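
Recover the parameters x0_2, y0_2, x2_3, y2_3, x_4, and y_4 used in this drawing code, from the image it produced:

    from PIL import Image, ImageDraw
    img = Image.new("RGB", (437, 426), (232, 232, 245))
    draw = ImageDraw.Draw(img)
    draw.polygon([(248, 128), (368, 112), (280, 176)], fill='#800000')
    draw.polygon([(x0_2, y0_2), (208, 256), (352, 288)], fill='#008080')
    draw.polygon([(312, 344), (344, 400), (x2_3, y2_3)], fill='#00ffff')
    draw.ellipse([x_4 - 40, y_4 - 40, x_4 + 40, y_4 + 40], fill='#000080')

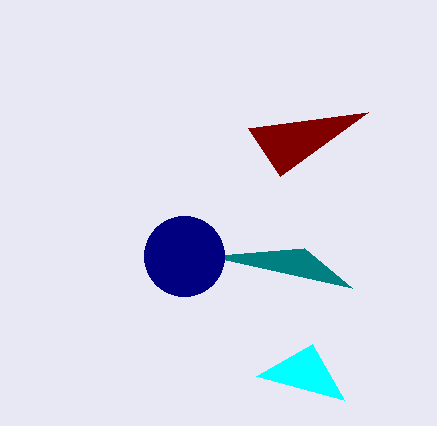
x0_2 = 304
y0_2 = 248
x2_3 = 256
y2_3 = 376
x_4 = 184
y_4 = 256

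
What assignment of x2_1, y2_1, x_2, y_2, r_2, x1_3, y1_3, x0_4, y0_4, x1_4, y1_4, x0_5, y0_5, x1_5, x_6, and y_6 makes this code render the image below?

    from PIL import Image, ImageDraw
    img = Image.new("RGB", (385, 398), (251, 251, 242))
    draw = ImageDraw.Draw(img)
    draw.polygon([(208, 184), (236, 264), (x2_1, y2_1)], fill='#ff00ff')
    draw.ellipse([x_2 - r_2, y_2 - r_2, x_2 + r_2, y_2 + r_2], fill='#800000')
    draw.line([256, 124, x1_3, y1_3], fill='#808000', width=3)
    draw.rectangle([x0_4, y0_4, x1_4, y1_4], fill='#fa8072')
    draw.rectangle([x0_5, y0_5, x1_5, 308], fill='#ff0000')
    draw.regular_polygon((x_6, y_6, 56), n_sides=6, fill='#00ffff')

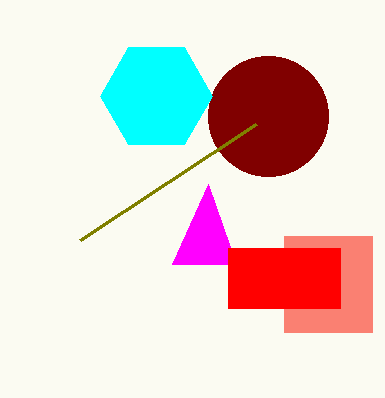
x2_1 = 172
y2_1 = 264
x_2 = 268
y_2 = 116
r_2 = 60
x1_3 = 80
y1_3 = 240
x0_4 = 284
y0_4 = 236
x1_4 = 372
y1_4 = 332
x0_5 = 228
y0_5 = 248
x1_5 = 340
x_6 = 156
y_6 = 96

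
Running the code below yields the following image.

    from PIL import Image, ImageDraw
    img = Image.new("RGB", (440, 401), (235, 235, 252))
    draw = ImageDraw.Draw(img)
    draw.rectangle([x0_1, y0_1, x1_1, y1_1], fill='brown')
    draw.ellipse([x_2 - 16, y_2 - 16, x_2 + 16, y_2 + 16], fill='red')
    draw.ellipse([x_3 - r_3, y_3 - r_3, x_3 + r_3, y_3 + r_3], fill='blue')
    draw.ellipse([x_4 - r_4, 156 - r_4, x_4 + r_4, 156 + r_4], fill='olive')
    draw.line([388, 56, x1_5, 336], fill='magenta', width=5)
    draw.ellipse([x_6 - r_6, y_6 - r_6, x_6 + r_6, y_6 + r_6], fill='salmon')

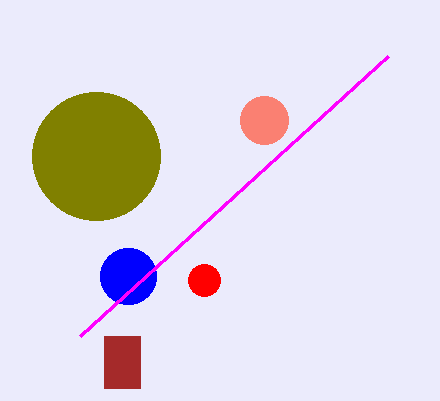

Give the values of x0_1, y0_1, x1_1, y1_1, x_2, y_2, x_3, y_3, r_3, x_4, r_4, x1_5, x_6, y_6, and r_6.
x0_1 = 104
y0_1 = 336
x1_1 = 140
y1_1 = 388
x_2 = 204
y_2 = 280
x_3 = 128
y_3 = 276
r_3 = 28
x_4 = 96
r_4 = 64
x1_5 = 80
x_6 = 264
y_6 = 120
r_6 = 24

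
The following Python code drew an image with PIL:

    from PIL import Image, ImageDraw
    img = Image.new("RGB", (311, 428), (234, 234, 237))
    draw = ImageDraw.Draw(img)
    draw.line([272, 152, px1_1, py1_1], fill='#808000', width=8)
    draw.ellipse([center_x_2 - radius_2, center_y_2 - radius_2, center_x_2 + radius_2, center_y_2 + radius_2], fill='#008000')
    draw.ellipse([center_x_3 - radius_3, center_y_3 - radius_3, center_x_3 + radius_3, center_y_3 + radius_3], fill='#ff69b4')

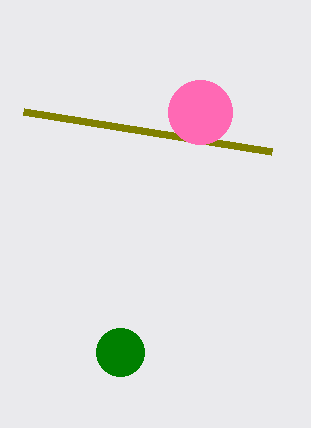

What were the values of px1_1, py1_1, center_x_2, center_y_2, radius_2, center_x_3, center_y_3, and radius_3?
px1_1 = 24
py1_1 = 112
center_x_2 = 120
center_y_2 = 352
radius_2 = 24
center_x_3 = 200
center_y_3 = 112
radius_3 = 32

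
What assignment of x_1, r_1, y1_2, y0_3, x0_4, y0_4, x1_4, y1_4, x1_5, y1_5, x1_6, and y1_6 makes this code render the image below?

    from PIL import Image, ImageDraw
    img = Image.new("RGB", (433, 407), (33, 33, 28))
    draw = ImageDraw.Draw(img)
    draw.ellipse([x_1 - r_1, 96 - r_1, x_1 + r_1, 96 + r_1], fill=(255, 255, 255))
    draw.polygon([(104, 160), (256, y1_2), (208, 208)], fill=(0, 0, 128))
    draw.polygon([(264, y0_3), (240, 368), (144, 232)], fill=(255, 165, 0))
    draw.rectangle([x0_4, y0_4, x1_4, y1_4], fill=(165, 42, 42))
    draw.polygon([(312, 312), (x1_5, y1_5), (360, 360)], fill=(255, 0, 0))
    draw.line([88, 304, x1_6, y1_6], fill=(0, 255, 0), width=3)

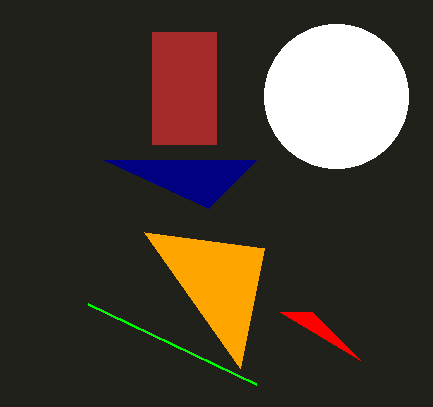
x_1 = 336, r_1 = 72, y1_2 = 160, y0_3 = 248, x0_4 = 152, y0_4 = 32, x1_4 = 216, y1_4 = 144, x1_5 = 280, y1_5 = 312, x1_6 = 256, y1_6 = 384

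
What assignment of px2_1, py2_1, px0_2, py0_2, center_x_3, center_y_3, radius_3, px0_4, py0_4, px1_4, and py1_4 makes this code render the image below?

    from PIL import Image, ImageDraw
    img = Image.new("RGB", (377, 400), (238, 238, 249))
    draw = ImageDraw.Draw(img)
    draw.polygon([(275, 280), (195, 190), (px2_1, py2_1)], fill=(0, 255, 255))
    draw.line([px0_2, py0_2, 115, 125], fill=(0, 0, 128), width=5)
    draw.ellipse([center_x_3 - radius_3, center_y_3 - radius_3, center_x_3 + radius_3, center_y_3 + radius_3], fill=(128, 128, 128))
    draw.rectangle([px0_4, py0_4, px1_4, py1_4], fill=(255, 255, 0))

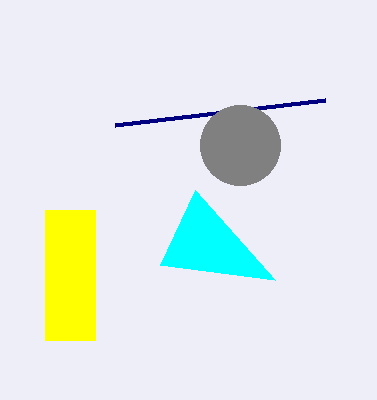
px2_1 = 160; py2_1 = 265; px0_2 = 325; py0_2 = 100; center_x_3 = 240; center_y_3 = 145; radius_3 = 40; px0_4 = 45; py0_4 = 210; px1_4 = 95; py1_4 = 340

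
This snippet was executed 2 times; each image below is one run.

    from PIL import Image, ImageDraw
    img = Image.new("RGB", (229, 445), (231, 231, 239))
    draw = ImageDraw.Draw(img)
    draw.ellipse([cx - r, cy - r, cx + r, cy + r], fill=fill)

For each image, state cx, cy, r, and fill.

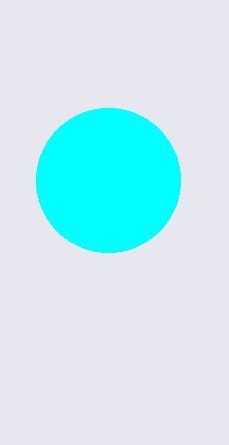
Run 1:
cx = 108; cy = 180; r = 72; fill = 'cyan'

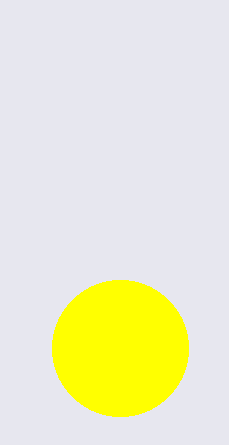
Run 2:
cx = 120, cy = 348, r = 68, fill = 'yellow'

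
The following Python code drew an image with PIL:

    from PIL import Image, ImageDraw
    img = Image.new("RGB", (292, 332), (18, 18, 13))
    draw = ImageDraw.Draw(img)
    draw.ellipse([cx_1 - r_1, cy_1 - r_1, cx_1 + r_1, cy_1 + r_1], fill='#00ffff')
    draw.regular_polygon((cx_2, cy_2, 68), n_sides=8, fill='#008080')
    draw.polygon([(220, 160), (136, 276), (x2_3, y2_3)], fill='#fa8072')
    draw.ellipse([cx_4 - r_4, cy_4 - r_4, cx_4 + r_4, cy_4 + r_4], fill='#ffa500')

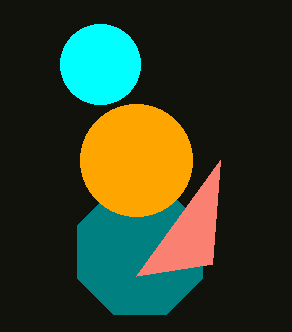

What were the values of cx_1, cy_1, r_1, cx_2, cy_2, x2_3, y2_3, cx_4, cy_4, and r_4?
cx_1 = 100; cy_1 = 64; r_1 = 40; cx_2 = 140; cy_2 = 252; x2_3 = 212; y2_3 = 264; cx_4 = 136; cy_4 = 160; r_4 = 56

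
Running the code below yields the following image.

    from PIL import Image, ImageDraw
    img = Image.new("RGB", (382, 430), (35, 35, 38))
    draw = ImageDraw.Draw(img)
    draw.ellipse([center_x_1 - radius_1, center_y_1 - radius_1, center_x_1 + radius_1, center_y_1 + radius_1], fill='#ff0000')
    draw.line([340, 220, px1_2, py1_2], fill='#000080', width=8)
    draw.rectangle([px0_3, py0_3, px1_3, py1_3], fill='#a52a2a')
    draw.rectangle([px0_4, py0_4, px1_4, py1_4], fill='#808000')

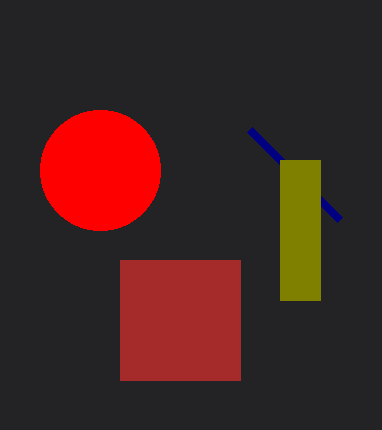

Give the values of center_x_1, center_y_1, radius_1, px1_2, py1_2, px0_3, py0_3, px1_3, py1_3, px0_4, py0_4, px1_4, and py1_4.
center_x_1 = 100; center_y_1 = 170; radius_1 = 60; px1_2 = 250; py1_2 = 130; px0_3 = 120; py0_3 = 260; px1_3 = 240; py1_3 = 380; px0_4 = 280; py0_4 = 160; px1_4 = 320; py1_4 = 300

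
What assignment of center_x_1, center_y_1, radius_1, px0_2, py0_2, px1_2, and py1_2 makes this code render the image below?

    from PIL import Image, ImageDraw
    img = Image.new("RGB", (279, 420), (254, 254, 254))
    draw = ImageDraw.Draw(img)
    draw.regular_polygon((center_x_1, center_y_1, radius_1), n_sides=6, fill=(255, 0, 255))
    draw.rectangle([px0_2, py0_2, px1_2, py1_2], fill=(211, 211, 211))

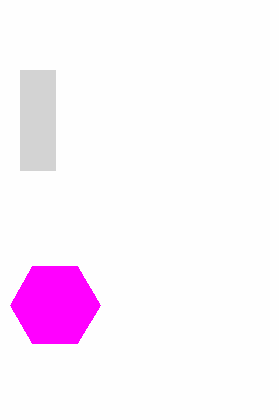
center_x_1 = 55, center_y_1 = 305, radius_1 = 45, px0_2 = 20, py0_2 = 70, px1_2 = 55, py1_2 = 170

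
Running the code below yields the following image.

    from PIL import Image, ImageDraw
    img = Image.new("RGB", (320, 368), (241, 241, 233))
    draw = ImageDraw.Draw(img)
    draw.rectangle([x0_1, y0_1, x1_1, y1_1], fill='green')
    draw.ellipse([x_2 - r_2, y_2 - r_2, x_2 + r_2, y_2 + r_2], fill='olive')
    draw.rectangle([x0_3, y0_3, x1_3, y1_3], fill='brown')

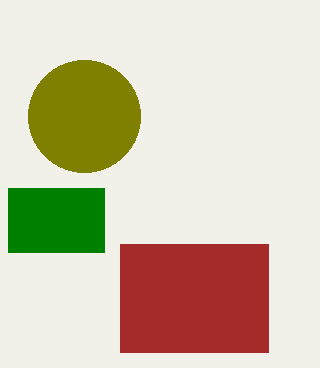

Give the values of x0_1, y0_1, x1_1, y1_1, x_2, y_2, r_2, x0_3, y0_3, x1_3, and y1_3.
x0_1 = 8
y0_1 = 188
x1_1 = 104
y1_1 = 252
x_2 = 84
y_2 = 116
r_2 = 56
x0_3 = 120
y0_3 = 244
x1_3 = 268
y1_3 = 352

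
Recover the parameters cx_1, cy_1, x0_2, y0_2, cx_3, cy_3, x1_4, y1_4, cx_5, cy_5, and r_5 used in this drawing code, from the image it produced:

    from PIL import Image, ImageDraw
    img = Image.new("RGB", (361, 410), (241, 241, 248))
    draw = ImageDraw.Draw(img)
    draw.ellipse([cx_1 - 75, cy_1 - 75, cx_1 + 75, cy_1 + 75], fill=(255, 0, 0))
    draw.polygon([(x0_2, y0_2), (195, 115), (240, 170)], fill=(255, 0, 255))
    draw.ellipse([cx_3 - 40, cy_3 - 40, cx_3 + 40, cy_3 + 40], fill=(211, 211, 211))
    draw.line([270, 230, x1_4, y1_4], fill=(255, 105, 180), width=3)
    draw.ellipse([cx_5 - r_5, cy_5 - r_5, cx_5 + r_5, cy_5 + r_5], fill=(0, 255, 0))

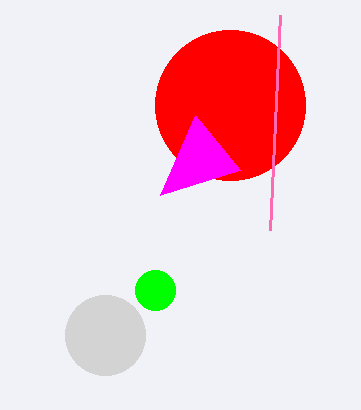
cx_1 = 230, cy_1 = 105, x0_2 = 160, y0_2 = 195, cx_3 = 105, cy_3 = 335, x1_4 = 280, y1_4 = 15, cx_5 = 155, cy_5 = 290, r_5 = 20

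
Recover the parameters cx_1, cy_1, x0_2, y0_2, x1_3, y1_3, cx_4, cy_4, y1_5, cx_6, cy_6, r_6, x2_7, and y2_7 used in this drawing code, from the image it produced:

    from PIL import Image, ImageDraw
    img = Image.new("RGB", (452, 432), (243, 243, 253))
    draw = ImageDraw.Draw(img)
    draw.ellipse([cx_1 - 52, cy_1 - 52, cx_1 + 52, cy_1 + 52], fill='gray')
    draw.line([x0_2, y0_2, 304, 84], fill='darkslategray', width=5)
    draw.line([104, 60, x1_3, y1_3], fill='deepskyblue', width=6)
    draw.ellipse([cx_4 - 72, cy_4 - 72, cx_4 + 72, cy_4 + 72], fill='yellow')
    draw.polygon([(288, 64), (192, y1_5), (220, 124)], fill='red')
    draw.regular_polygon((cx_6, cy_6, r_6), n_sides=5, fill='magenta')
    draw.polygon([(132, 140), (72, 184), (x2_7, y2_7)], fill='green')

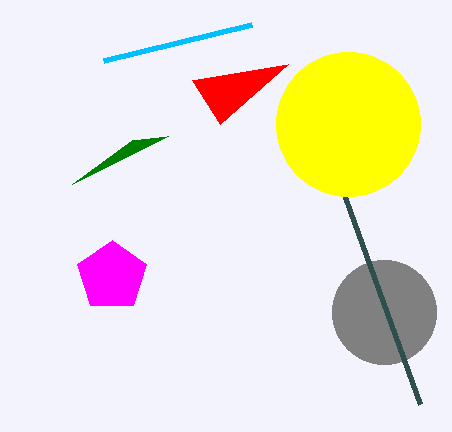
cx_1 = 384, cy_1 = 312, x0_2 = 420, y0_2 = 404, x1_3 = 252, y1_3 = 24, cx_4 = 348, cy_4 = 124, y1_5 = 80, cx_6 = 112, cy_6 = 276, r_6 = 36, x2_7 = 168, y2_7 = 136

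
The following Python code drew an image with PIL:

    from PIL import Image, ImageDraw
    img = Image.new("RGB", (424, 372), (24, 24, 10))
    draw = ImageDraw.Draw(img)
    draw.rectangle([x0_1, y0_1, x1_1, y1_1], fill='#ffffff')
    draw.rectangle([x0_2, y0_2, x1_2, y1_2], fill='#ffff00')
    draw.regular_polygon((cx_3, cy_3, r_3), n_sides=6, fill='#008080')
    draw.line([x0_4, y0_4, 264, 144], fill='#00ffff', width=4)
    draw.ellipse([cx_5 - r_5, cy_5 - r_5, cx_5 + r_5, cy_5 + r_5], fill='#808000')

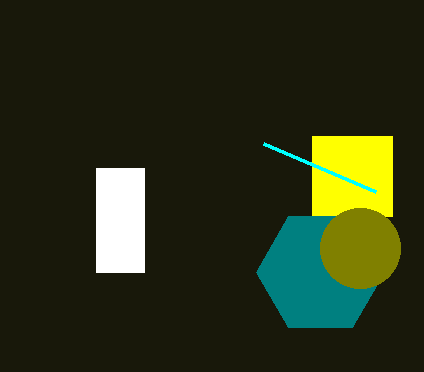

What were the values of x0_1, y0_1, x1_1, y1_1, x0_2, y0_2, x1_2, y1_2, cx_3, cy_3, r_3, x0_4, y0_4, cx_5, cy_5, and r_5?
x0_1 = 96
y0_1 = 168
x1_1 = 144
y1_1 = 272
x0_2 = 312
y0_2 = 136
x1_2 = 392
y1_2 = 216
cx_3 = 320
cy_3 = 272
r_3 = 64
x0_4 = 376
y0_4 = 192
cx_5 = 360
cy_5 = 248
r_5 = 40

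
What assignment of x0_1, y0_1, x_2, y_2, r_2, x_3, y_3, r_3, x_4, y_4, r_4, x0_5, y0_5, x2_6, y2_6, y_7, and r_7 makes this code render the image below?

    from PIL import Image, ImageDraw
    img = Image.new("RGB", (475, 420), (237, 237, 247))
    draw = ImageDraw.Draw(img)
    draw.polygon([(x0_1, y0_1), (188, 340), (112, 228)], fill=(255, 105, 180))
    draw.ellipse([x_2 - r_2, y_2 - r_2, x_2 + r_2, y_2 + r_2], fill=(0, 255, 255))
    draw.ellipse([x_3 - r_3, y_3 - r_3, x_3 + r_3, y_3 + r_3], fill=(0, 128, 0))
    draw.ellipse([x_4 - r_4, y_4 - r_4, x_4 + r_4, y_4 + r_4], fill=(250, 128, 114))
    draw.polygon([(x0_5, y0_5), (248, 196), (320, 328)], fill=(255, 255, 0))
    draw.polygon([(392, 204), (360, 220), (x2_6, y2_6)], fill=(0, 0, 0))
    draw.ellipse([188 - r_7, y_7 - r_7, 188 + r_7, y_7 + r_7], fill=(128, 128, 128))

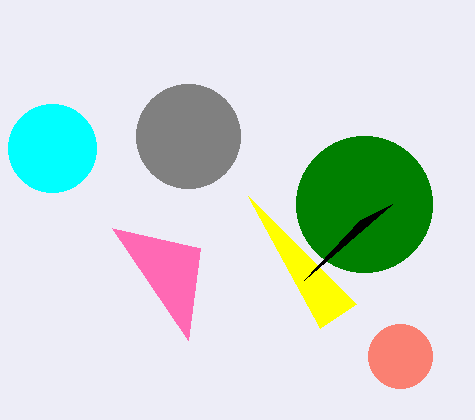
x0_1 = 200
y0_1 = 248
x_2 = 52
y_2 = 148
r_2 = 44
x_3 = 364
y_3 = 204
r_3 = 68
x_4 = 400
y_4 = 356
r_4 = 32
x0_5 = 356
y0_5 = 304
x2_6 = 304
y2_6 = 280
y_7 = 136
r_7 = 52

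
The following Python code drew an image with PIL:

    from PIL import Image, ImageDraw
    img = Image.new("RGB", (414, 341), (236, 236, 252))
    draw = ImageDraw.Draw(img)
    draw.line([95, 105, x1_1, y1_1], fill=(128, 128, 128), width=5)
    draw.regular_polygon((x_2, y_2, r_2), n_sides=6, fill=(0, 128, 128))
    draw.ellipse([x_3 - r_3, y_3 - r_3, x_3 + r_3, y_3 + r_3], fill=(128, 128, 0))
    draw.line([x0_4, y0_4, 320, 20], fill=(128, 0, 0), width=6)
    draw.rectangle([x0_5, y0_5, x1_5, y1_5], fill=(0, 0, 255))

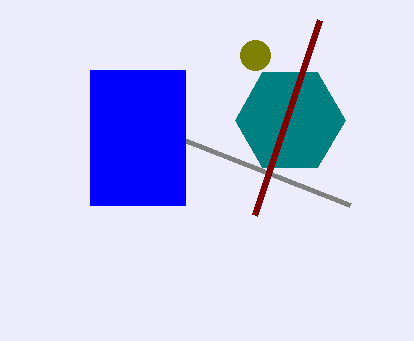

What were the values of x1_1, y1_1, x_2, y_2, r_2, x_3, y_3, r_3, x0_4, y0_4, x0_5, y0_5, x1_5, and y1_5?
x1_1 = 350
y1_1 = 205
x_2 = 290
y_2 = 120
r_2 = 55
x_3 = 255
y_3 = 55
r_3 = 15
x0_4 = 255
y0_4 = 215
x0_5 = 90
y0_5 = 70
x1_5 = 185
y1_5 = 205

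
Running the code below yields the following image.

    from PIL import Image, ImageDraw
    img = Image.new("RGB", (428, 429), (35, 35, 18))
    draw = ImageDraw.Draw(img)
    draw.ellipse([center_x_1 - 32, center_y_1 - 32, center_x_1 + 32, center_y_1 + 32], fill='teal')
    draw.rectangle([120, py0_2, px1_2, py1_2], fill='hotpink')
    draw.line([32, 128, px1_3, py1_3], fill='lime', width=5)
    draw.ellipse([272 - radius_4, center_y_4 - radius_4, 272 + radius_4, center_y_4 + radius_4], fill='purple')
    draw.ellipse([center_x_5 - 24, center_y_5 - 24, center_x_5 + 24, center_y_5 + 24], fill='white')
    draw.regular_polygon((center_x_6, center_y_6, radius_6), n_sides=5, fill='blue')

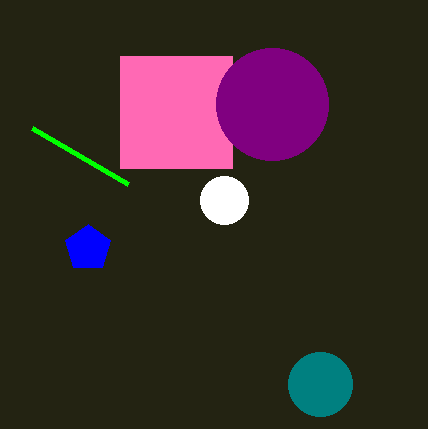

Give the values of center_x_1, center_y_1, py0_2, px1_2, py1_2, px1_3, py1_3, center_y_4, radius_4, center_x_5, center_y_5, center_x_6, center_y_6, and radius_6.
center_x_1 = 320, center_y_1 = 384, py0_2 = 56, px1_2 = 232, py1_2 = 168, px1_3 = 128, py1_3 = 184, center_y_4 = 104, radius_4 = 56, center_x_5 = 224, center_y_5 = 200, center_x_6 = 88, center_y_6 = 248, radius_6 = 24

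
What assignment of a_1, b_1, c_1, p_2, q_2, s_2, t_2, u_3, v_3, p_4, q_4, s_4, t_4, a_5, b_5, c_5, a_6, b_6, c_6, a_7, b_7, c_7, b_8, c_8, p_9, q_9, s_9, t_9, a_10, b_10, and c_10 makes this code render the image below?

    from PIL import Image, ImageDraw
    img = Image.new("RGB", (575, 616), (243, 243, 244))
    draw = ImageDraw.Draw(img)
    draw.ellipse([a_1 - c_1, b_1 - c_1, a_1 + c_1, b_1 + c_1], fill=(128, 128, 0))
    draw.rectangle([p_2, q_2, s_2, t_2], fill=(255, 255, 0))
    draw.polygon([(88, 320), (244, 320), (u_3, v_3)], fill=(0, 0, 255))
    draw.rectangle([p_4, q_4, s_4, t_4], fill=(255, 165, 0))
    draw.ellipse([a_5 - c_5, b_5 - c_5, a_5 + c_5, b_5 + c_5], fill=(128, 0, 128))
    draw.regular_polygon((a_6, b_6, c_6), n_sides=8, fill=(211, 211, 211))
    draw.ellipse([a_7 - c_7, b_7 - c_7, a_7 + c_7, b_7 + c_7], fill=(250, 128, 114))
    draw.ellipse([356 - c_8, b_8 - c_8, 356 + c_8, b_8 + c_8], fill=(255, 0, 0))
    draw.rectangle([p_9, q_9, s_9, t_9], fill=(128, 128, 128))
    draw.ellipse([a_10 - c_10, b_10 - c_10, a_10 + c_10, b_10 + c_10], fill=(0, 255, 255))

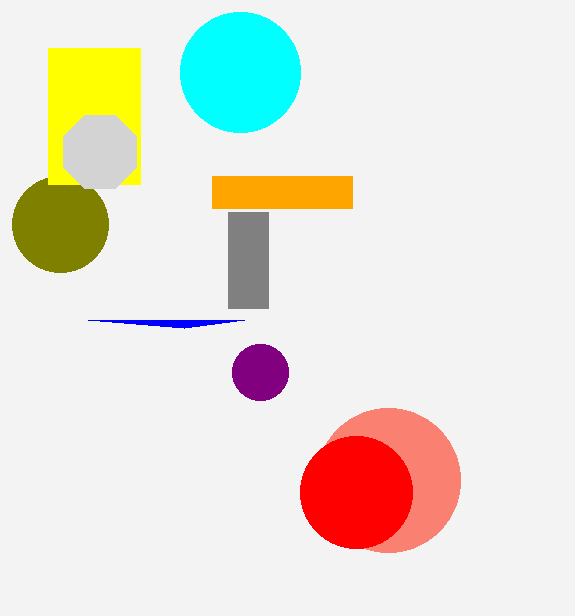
a_1 = 60
b_1 = 224
c_1 = 48
p_2 = 48
q_2 = 48
s_2 = 140
t_2 = 184
u_3 = 184
v_3 = 328
p_4 = 212
q_4 = 176
s_4 = 352
t_4 = 208
a_5 = 260
b_5 = 372
c_5 = 28
a_6 = 100
b_6 = 152
c_6 = 40
a_7 = 388
b_7 = 480
c_7 = 72
b_8 = 492
c_8 = 56
p_9 = 228
q_9 = 212
s_9 = 268
t_9 = 308
a_10 = 240
b_10 = 72
c_10 = 60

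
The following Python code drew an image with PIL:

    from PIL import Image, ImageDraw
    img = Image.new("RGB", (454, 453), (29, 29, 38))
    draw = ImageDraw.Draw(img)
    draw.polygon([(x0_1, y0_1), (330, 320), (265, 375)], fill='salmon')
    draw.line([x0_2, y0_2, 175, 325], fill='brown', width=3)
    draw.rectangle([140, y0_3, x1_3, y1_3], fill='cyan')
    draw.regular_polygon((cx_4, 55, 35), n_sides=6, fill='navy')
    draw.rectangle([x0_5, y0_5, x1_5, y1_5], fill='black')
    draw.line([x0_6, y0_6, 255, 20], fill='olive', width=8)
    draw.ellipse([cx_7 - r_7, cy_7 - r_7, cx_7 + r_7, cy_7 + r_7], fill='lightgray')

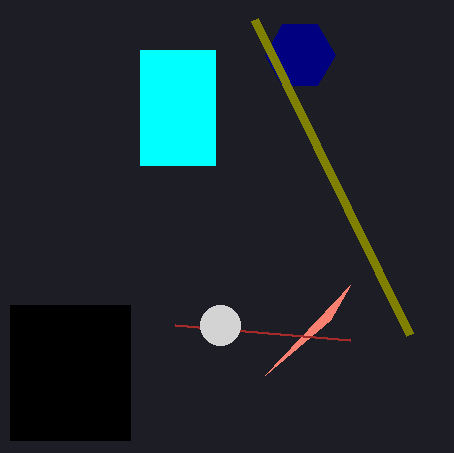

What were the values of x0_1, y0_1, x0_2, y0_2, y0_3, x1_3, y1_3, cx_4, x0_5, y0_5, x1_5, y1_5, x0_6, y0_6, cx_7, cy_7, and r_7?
x0_1 = 350
y0_1 = 285
x0_2 = 350
y0_2 = 340
y0_3 = 50
x1_3 = 215
y1_3 = 165
cx_4 = 300
x0_5 = 10
y0_5 = 305
x1_5 = 130
y1_5 = 440
x0_6 = 410
y0_6 = 335
cx_7 = 220
cy_7 = 325
r_7 = 20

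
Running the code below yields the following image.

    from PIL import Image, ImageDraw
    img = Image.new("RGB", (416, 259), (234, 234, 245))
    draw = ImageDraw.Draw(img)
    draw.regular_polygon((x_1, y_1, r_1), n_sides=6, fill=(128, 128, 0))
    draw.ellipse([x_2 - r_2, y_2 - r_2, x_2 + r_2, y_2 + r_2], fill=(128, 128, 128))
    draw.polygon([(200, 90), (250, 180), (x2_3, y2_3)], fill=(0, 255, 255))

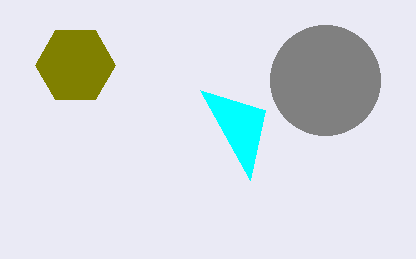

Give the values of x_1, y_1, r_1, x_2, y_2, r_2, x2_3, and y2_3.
x_1 = 75; y_1 = 65; r_1 = 40; x_2 = 325; y_2 = 80; r_2 = 55; x2_3 = 265; y2_3 = 110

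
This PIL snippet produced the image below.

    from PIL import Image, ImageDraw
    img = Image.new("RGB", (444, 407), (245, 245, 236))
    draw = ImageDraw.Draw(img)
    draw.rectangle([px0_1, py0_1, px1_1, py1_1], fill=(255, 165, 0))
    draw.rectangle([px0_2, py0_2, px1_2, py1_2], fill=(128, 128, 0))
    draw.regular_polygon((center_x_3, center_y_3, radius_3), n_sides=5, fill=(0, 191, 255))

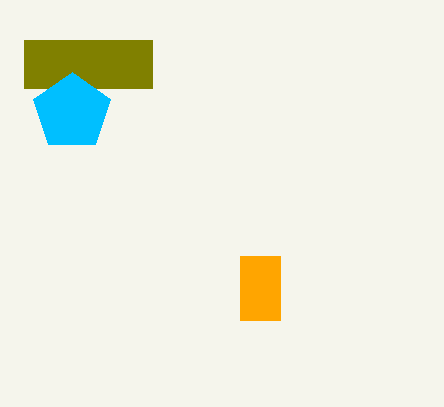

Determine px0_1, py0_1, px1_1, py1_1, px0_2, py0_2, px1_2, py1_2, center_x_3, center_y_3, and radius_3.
px0_1 = 240, py0_1 = 256, px1_1 = 280, py1_1 = 320, px0_2 = 24, py0_2 = 40, px1_2 = 152, py1_2 = 88, center_x_3 = 72, center_y_3 = 112, radius_3 = 40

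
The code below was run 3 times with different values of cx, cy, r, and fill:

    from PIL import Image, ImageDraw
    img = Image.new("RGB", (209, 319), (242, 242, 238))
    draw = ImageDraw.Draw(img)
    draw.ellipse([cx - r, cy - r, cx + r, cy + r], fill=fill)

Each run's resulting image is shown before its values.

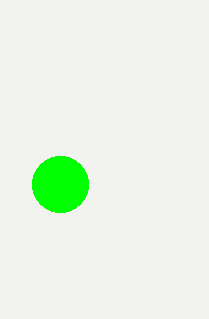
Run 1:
cx = 60; cy = 184; r = 28; fill = 'lime'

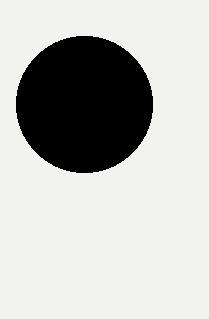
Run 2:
cx = 84
cy = 104
r = 68
fill = 'black'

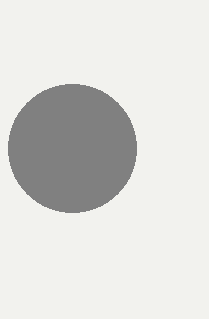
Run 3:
cx = 72; cy = 148; r = 64; fill = 'gray'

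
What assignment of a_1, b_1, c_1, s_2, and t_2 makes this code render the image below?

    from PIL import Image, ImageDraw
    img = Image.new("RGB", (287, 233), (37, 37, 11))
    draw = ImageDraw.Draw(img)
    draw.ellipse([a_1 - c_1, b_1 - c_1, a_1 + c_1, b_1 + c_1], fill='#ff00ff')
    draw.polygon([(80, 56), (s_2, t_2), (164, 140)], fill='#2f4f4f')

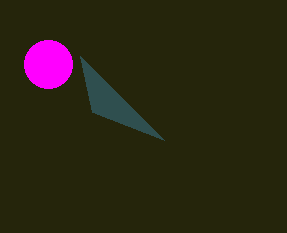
a_1 = 48
b_1 = 64
c_1 = 24
s_2 = 92
t_2 = 112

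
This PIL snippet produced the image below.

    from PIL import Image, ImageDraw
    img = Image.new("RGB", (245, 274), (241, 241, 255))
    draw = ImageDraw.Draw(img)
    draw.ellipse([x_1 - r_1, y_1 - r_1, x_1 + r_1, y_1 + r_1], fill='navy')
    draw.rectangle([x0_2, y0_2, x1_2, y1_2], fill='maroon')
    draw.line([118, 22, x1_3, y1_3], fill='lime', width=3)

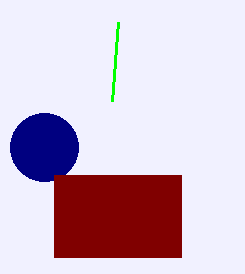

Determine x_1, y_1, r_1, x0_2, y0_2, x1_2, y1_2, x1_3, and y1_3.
x_1 = 44
y_1 = 147
r_1 = 34
x0_2 = 54
y0_2 = 175
x1_2 = 181
y1_2 = 257
x1_3 = 112
y1_3 = 101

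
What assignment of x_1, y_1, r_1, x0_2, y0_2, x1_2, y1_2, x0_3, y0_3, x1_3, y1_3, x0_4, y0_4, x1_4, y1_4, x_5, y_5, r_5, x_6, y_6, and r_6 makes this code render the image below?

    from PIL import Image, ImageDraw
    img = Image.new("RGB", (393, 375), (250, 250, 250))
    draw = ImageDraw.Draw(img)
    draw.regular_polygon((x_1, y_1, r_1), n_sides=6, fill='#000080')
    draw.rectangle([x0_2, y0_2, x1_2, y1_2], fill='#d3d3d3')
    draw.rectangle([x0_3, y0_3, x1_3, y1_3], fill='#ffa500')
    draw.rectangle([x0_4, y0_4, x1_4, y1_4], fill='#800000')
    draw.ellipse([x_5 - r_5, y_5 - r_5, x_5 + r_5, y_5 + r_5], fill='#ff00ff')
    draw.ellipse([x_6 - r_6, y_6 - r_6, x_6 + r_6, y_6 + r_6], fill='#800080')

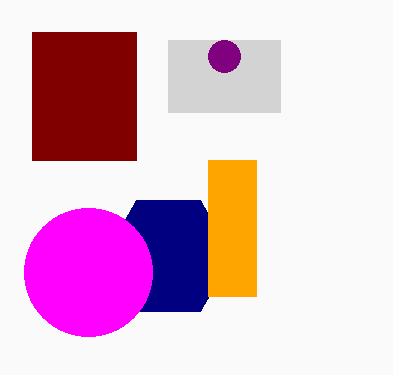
x_1 = 168; y_1 = 256; r_1 = 64; x0_2 = 168; y0_2 = 40; x1_2 = 280; y1_2 = 112; x0_3 = 208; y0_3 = 160; x1_3 = 256; y1_3 = 296; x0_4 = 32; y0_4 = 32; x1_4 = 136; y1_4 = 160; x_5 = 88; y_5 = 272; r_5 = 64; x_6 = 224; y_6 = 56; r_6 = 16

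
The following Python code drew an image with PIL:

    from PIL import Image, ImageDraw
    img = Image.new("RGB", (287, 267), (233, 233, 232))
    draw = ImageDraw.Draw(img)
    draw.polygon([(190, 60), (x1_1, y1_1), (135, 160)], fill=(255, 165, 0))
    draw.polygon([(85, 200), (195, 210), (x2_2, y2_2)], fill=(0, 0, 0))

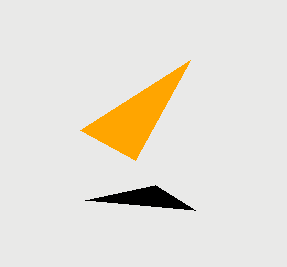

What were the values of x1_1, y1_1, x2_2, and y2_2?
x1_1 = 80; y1_1 = 130; x2_2 = 155; y2_2 = 185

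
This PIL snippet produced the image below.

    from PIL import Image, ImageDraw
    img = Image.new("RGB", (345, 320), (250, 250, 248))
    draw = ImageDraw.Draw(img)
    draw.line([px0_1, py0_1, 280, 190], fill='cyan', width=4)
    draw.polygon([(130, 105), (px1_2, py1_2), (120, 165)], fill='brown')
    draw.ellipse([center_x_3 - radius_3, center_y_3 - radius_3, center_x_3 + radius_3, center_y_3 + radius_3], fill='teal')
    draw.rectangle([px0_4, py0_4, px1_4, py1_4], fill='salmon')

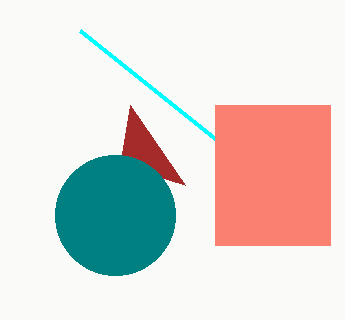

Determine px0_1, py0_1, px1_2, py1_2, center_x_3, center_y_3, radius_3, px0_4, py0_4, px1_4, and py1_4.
px0_1 = 80, py0_1 = 30, px1_2 = 185, py1_2 = 185, center_x_3 = 115, center_y_3 = 215, radius_3 = 60, px0_4 = 215, py0_4 = 105, px1_4 = 330, py1_4 = 245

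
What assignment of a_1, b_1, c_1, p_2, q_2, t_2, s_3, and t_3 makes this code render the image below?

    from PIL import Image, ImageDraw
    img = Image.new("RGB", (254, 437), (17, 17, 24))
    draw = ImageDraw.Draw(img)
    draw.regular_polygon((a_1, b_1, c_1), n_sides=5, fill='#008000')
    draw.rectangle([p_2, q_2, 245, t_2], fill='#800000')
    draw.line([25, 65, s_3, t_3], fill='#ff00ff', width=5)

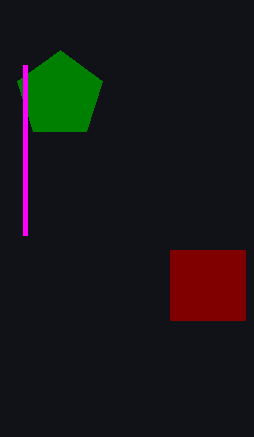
a_1 = 60; b_1 = 95; c_1 = 45; p_2 = 170; q_2 = 250; t_2 = 320; s_3 = 25; t_3 = 235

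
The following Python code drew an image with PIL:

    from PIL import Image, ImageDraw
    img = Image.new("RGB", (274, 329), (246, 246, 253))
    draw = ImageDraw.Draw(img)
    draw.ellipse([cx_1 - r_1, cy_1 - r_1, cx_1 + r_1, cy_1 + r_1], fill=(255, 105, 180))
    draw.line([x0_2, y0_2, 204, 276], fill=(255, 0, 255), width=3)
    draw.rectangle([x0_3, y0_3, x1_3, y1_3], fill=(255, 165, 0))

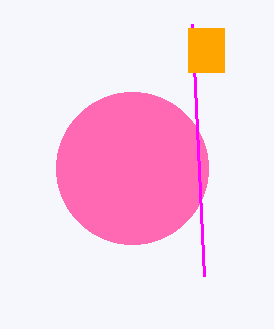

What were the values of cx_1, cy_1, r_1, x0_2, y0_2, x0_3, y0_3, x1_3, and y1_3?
cx_1 = 132; cy_1 = 168; r_1 = 76; x0_2 = 192; y0_2 = 24; x0_3 = 188; y0_3 = 28; x1_3 = 224; y1_3 = 72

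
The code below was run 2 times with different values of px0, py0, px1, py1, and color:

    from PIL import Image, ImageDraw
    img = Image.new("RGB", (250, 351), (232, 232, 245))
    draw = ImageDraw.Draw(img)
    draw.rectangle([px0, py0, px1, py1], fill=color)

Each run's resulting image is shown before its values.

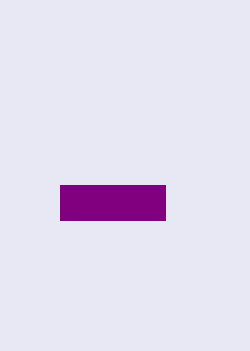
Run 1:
px0 = 60; py0 = 185; px1 = 165; py1 = 220; color = 'purple'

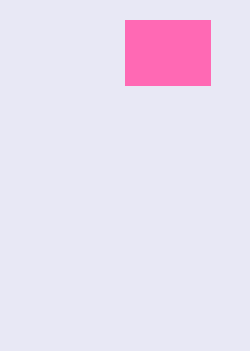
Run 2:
px0 = 125, py0 = 20, px1 = 210, py1 = 85, color = 'hotpink'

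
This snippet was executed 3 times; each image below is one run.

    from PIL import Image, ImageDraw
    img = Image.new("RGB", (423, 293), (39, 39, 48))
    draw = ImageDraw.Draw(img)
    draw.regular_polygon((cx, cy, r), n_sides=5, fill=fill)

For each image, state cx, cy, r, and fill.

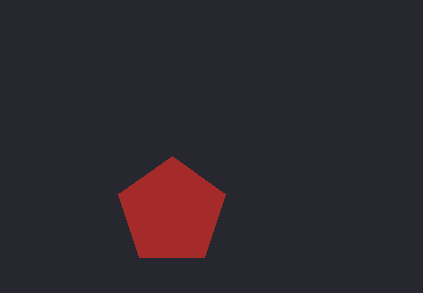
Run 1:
cx = 172
cy = 212
r = 56
fill = 'brown'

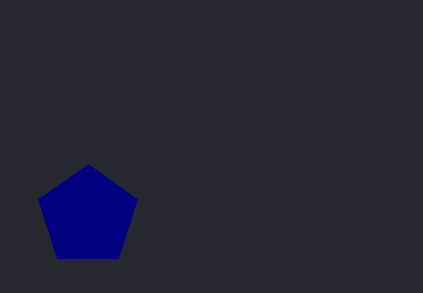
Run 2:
cx = 88
cy = 216
r = 52
fill = 'navy'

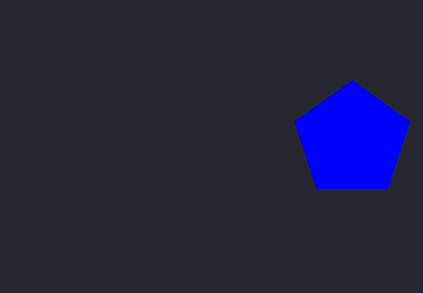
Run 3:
cx = 352; cy = 140; r = 60; fill = 'blue'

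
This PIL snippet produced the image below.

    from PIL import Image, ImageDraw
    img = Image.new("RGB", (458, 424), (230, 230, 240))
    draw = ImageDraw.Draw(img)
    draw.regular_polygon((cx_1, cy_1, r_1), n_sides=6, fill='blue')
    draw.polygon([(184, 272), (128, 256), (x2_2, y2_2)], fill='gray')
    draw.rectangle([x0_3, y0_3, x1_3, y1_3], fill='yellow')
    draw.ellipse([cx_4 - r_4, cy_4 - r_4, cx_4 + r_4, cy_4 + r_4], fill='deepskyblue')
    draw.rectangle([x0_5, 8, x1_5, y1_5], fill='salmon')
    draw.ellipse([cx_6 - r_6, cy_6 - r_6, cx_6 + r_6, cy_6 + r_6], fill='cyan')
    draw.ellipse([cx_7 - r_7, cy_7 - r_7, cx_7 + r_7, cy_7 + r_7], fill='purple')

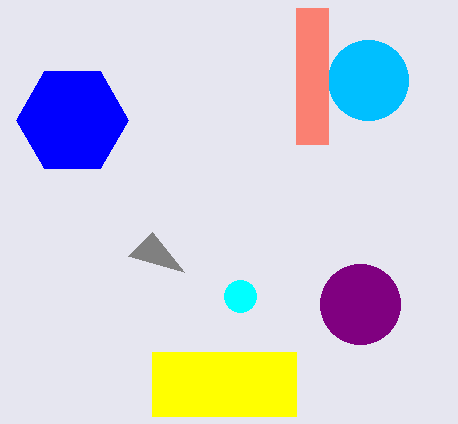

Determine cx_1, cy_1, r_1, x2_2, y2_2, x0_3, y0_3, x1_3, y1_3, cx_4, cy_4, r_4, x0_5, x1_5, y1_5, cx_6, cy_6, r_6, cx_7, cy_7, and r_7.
cx_1 = 72; cy_1 = 120; r_1 = 56; x2_2 = 152; y2_2 = 232; x0_3 = 152; y0_3 = 352; x1_3 = 296; y1_3 = 416; cx_4 = 368; cy_4 = 80; r_4 = 40; x0_5 = 296; x1_5 = 328; y1_5 = 144; cx_6 = 240; cy_6 = 296; r_6 = 16; cx_7 = 360; cy_7 = 304; r_7 = 40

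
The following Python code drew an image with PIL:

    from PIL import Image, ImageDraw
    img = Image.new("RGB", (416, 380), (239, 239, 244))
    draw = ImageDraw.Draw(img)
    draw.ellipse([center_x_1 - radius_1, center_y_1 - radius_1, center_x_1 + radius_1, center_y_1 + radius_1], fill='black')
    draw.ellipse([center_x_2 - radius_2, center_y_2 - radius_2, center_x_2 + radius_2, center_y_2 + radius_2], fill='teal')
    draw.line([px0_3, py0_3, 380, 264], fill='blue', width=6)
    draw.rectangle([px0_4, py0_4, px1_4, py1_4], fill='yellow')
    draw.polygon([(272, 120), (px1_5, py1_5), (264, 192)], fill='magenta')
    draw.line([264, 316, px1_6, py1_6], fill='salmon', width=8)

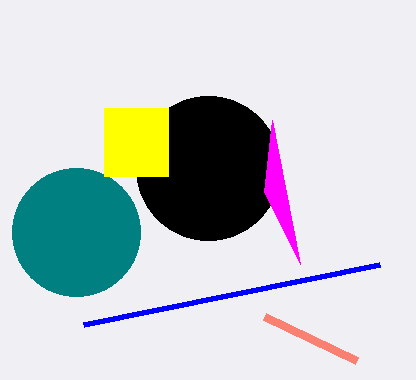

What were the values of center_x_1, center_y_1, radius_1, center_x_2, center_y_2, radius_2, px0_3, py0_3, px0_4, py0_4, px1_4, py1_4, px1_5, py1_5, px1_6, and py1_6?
center_x_1 = 208; center_y_1 = 168; radius_1 = 72; center_x_2 = 76; center_y_2 = 232; radius_2 = 64; px0_3 = 84; py0_3 = 324; px0_4 = 104; py0_4 = 108; px1_4 = 168; py1_4 = 176; px1_5 = 300; py1_5 = 264; px1_6 = 356; py1_6 = 360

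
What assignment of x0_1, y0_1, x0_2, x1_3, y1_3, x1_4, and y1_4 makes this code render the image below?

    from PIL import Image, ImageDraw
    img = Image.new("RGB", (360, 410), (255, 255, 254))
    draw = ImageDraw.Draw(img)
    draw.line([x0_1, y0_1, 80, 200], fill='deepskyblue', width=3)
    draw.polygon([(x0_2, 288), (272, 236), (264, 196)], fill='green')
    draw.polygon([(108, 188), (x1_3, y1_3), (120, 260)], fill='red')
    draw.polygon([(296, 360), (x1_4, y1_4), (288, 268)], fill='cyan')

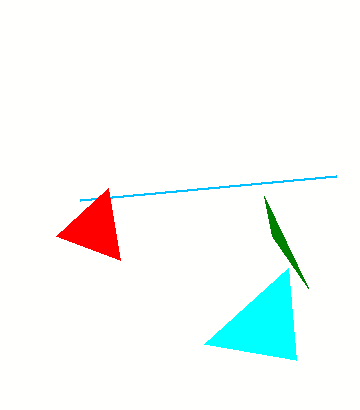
x0_1 = 336; y0_1 = 176; x0_2 = 308; x1_3 = 56; y1_3 = 236; x1_4 = 204; y1_4 = 344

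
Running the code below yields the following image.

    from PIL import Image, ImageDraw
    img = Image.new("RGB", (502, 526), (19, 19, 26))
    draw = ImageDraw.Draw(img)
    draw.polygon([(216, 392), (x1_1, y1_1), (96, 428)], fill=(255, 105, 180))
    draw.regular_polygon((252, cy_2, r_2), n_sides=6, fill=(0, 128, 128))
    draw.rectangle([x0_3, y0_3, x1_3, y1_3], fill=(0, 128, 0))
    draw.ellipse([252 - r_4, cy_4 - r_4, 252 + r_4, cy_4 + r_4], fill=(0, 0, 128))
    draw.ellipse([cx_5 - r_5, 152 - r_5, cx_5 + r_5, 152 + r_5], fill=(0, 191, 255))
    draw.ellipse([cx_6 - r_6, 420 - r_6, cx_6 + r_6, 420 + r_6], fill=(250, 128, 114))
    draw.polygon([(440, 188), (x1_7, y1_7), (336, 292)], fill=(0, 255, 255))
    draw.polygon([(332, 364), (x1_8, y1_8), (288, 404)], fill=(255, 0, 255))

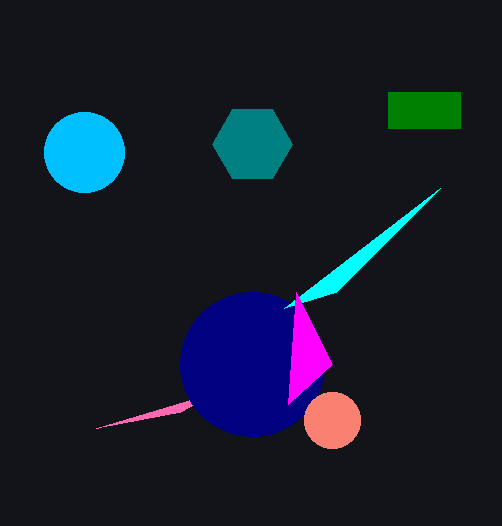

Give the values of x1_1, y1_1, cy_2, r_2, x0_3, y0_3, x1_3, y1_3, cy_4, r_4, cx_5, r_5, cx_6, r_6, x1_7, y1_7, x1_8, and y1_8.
x1_1 = 180; y1_1 = 412; cy_2 = 144; r_2 = 40; x0_3 = 388; y0_3 = 92; x1_3 = 460; y1_3 = 128; cy_4 = 364; r_4 = 72; cx_5 = 84; r_5 = 40; cx_6 = 332; r_6 = 28; x1_7 = 284; y1_7 = 308; x1_8 = 296; y1_8 = 292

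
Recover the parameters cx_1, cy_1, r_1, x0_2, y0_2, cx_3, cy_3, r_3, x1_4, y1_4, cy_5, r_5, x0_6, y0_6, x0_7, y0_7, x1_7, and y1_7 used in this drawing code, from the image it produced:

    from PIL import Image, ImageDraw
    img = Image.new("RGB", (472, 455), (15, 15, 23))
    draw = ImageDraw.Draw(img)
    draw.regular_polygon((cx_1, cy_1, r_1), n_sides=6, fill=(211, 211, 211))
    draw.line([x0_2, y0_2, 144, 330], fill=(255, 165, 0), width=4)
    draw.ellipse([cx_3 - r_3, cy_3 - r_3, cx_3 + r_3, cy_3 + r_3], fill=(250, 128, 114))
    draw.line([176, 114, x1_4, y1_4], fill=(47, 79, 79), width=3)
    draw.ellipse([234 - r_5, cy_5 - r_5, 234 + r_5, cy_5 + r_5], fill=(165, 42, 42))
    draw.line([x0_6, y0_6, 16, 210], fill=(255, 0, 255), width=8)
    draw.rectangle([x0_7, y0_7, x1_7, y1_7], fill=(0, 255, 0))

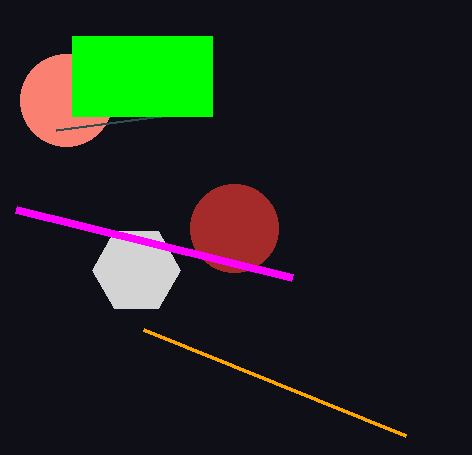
cx_1 = 136, cy_1 = 270, r_1 = 44, x0_2 = 406, y0_2 = 436, cx_3 = 66, cy_3 = 100, r_3 = 46, x1_4 = 56, y1_4 = 130, cy_5 = 228, r_5 = 44, x0_6 = 292, y0_6 = 278, x0_7 = 72, y0_7 = 36, x1_7 = 212, y1_7 = 116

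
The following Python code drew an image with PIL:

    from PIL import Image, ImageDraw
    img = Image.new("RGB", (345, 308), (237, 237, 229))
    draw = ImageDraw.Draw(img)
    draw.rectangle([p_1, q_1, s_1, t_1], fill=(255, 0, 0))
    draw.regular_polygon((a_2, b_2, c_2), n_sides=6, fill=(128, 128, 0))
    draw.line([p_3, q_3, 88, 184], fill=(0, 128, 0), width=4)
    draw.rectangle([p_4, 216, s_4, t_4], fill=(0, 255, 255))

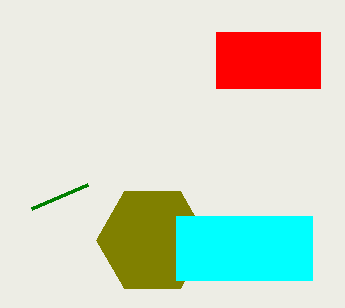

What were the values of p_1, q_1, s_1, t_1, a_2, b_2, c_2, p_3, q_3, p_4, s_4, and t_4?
p_1 = 216, q_1 = 32, s_1 = 320, t_1 = 88, a_2 = 152, b_2 = 240, c_2 = 56, p_3 = 32, q_3 = 208, p_4 = 176, s_4 = 312, t_4 = 280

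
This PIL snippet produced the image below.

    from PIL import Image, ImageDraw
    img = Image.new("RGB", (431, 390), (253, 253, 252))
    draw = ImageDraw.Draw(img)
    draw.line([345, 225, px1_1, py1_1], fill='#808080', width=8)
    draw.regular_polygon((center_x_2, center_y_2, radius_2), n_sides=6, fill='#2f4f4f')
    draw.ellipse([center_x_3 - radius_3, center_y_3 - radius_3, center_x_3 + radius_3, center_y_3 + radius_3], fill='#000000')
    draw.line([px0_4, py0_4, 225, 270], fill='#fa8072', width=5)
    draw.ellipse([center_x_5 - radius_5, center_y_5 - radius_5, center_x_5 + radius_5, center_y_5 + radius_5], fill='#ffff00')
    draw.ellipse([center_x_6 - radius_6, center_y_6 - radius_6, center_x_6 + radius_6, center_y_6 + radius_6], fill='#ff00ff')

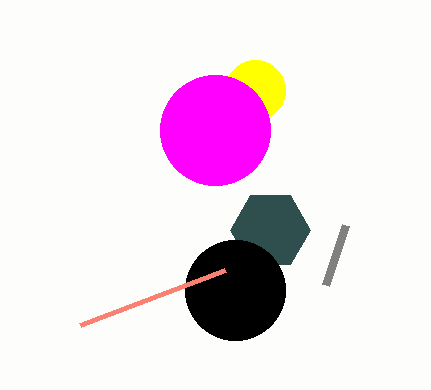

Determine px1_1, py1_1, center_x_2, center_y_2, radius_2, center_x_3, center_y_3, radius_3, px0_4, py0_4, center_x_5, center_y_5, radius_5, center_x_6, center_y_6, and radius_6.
px1_1 = 325; py1_1 = 285; center_x_2 = 270; center_y_2 = 230; radius_2 = 40; center_x_3 = 235; center_y_3 = 290; radius_3 = 50; px0_4 = 80; py0_4 = 325; center_x_5 = 255; center_y_5 = 90; radius_5 = 30; center_x_6 = 215; center_y_6 = 130; radius_6 = 55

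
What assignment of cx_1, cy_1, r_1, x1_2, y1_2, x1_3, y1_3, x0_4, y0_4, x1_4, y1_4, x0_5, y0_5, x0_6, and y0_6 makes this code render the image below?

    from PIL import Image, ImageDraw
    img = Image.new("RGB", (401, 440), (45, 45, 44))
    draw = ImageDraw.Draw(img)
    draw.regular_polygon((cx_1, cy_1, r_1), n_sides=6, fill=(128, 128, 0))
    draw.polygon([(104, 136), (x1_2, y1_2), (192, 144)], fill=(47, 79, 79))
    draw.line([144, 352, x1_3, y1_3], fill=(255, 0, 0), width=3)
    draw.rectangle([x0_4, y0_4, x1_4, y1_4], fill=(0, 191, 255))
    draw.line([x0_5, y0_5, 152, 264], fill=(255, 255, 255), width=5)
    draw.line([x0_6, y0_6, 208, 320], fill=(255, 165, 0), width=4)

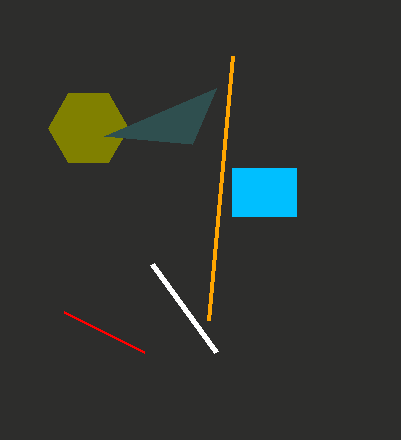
cx_1 = 88
cy_1 = 128
r_1 = 40
x1_2 = 216
y1_2 = 88
x1_3 = 64
y1_3 = 312
x0_4 = 232
y0_4 = 168
x1_4 = 296
y1_4 = 216
x0_5 = 216
y0_5 = 352
x0_6 = 232
y0_6 = 56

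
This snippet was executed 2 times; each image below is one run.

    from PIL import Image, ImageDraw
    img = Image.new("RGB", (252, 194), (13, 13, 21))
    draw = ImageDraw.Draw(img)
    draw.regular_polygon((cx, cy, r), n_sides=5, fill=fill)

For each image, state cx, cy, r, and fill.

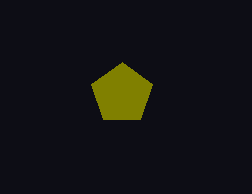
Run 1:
cx = 122; cy = 94; r = 32; fill = 'olive'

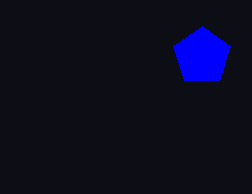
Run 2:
cx = 202; cy = 56; r = 30; fill = 'blue'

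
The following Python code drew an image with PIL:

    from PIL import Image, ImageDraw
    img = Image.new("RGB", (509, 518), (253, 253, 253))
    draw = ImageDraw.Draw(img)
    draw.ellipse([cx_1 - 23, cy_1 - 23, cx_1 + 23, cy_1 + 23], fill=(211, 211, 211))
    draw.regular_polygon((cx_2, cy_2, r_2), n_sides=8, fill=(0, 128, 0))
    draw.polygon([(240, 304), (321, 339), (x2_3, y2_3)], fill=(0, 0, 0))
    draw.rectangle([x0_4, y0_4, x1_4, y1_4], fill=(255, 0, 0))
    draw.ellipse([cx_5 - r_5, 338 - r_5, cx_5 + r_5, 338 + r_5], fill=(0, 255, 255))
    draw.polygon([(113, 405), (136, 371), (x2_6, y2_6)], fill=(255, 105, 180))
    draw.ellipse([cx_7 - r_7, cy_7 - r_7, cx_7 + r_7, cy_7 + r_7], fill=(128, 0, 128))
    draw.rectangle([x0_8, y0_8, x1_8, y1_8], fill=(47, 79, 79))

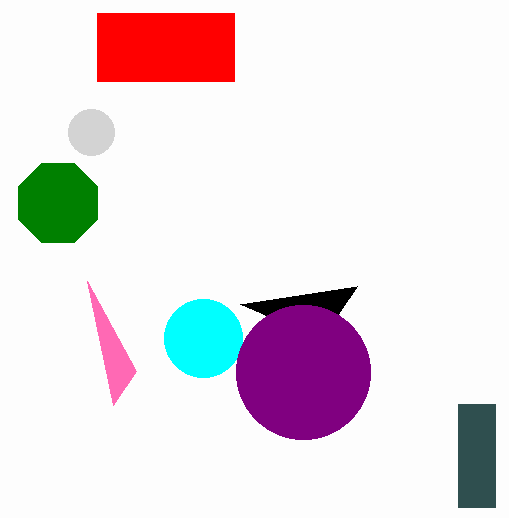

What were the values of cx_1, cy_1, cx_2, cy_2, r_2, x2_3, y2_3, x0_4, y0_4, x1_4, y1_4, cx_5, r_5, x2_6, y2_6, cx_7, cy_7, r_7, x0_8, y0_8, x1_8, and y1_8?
cx_1 = 91, cy_1 = 132, cx_2 = 58, cy_2 = 203, r_2 = 43, x2_3 = 357, y2_3 = 286, x0_4 = 97, y0_4 = 13, x1_4 = 234, y1_4 = 81, cx_5 = 203, r_5 = 39, x2_6 = 87, y2_6 = 281, cx_7 = 303, cy_7 = 372, r_7 = 67, x0_8 = 458, y0_8 = 404, x1_8 = 495, y1_8 = 507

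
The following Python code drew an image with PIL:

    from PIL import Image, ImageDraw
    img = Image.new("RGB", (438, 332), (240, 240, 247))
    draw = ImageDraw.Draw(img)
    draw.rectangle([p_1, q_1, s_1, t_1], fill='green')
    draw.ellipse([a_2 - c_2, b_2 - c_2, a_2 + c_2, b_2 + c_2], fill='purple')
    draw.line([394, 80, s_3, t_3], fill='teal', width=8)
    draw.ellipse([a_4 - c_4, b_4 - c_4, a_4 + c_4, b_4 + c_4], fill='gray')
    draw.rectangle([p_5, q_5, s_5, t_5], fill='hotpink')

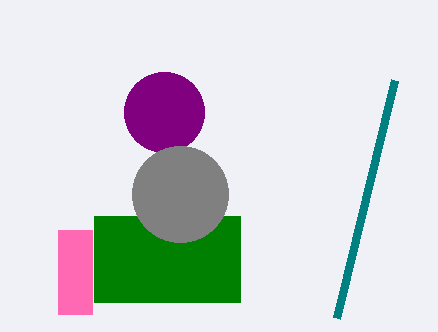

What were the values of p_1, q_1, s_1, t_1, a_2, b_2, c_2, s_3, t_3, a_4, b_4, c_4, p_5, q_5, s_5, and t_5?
p_1 = 94
q_1 = 216
s_1 = 240
t_1 = 302
a_2 = 164
b_2 = 112
c_2 = 40
s_3 = 336
t_3 = 318
a_4 = 180
b_4 = 194
c_4 = 48
p_5 = 58
q_5 = 230
s_5 = 92
t_5 = 314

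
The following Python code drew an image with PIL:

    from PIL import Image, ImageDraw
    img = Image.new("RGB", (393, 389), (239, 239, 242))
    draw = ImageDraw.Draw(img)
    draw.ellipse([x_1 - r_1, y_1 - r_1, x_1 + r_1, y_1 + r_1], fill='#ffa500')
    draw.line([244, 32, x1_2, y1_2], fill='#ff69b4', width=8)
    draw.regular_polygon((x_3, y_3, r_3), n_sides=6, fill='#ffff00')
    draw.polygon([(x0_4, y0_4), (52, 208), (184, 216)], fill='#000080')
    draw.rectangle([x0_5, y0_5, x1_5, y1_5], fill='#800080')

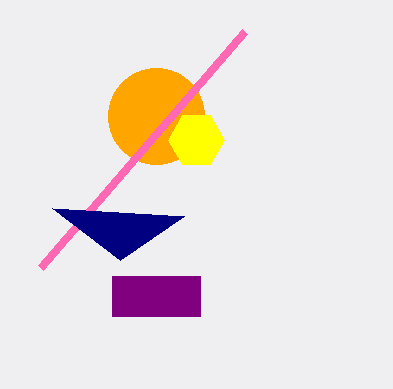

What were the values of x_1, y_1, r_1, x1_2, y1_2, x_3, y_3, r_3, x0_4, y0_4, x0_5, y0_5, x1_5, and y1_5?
x_1 = 156
y_1 = 116
r_1 = 48
x1_2 = 40
y1_2 = 268
x_3 = 196
y_3 = 140
r_3 = 28
x0_4 = 120
y0_4 = 260
x0_5 = 112
y0_5 = 276
x1_5 = 200
y1_5 = 316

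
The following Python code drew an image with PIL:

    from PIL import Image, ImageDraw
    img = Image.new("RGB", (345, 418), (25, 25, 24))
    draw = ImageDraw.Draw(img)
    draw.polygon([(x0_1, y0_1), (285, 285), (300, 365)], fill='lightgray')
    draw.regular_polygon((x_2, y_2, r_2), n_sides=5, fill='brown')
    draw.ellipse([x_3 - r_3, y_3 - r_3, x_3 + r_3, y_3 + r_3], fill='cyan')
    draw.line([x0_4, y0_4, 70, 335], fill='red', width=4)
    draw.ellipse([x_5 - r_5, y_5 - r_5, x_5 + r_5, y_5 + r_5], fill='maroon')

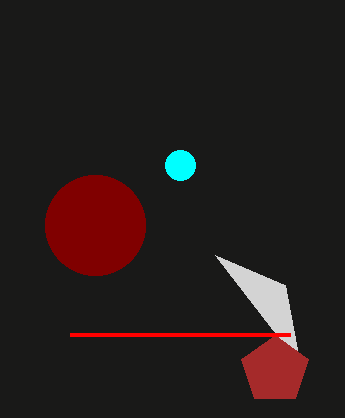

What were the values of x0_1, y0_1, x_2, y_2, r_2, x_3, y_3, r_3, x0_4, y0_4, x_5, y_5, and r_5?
x0_1 = 215, y0_1 = 255, x_2 = 275, y_2 = 370, r_2 = 35, x_3 = 180, y_3 = 165, r_3 = 15, x0_4 = 290, y0_4 = 335, x_5 = 95, y_5 = 225, r_5 = 50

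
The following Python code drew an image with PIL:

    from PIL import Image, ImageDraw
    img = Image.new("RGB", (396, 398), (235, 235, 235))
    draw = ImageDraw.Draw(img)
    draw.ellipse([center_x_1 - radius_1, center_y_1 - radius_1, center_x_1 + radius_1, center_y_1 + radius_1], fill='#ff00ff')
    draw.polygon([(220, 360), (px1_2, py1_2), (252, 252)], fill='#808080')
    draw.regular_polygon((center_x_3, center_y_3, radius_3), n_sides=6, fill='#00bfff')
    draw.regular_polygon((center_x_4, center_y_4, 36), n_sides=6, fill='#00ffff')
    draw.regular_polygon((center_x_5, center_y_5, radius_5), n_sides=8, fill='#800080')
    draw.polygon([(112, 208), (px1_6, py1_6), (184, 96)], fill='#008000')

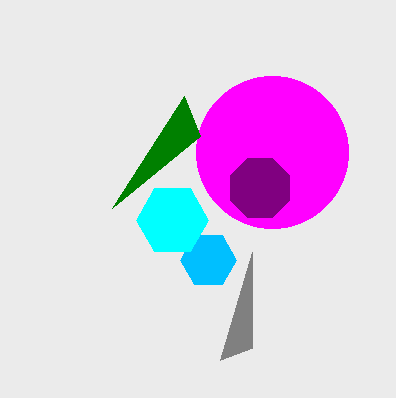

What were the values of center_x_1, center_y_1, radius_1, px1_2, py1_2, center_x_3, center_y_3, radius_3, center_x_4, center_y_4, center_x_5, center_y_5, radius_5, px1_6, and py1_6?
center_x_1 = 272
center_y_1 = 152
radius_1 = 76
px1_2 = 252
py1_2 = 348
center_x_3 = 208
center_y_3 = 260
radius_3 = 28
center_x_4 = 172
center_y_4 = 220
center_x_5 = 260
center_y_5 = 188
radius_5 = 32
px1_6 = 200
py1_6 = 136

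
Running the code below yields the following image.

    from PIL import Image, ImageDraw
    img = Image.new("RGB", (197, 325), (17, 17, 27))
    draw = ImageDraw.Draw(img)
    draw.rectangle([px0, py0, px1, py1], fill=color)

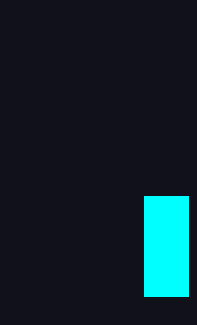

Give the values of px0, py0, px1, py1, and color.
px0 = 144, py0 = 196, px1 = 188, py1 = 296, color = 'cyan'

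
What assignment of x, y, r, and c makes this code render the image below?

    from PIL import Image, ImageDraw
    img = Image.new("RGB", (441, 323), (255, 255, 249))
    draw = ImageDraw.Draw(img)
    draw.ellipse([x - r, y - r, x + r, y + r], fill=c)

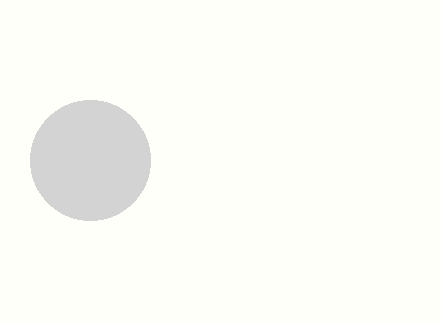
x = 90; y = 160; r = 60; c = 'lightgray'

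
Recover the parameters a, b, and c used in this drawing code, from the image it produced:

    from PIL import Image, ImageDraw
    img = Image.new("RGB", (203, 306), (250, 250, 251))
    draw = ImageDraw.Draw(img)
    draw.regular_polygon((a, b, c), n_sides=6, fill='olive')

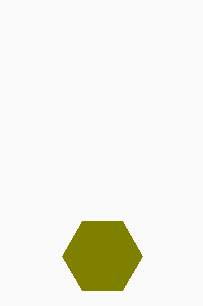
a = 102; b = 256; c = 40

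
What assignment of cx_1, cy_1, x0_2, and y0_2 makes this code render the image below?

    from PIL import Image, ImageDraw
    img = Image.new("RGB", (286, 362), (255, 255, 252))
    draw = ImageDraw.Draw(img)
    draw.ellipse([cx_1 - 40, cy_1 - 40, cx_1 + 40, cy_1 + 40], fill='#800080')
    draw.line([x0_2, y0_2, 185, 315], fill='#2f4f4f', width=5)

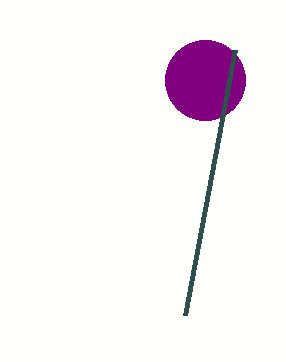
cx_1 = 205, cy_1 = 80, x0_2 = 235, y0_2 = 50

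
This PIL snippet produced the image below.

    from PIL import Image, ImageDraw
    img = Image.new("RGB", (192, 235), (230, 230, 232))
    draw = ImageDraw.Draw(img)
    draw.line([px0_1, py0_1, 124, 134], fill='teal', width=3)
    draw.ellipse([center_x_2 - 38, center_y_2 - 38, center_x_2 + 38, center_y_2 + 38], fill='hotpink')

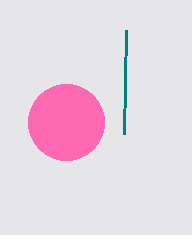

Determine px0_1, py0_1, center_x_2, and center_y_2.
px0_1 = 126; py0_1 = 30; center_x_2 = 66; center_y_2 = 122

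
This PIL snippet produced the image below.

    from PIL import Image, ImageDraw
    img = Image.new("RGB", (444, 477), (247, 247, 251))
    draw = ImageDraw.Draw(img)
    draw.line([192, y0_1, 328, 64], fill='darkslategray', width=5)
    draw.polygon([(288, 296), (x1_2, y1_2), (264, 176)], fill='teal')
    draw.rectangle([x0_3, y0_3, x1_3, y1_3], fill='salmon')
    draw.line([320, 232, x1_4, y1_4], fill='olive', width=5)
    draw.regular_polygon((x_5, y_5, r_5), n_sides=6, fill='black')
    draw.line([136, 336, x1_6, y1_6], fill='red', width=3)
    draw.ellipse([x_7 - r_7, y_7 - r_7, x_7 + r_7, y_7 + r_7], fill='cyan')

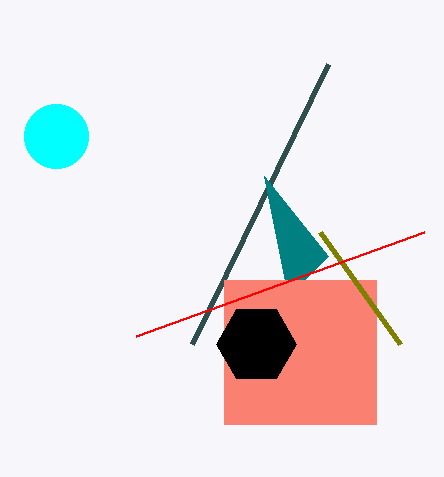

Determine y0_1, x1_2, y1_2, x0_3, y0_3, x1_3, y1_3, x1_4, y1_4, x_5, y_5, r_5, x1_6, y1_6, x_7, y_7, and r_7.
y0_1 = 344
x1_2 = 328
y1_2 = 256
x0_3 = 224
y0_3 = 280
x1_3 = 376
y1_3 = 424
x1_4 = 400
y1_4 = 344
x_5 = 256
y_5 = 344
r_5 = 40
x1_6 = 424
y1_6 = 232
x_7 = 56
y_7 = 136
r_7 = 32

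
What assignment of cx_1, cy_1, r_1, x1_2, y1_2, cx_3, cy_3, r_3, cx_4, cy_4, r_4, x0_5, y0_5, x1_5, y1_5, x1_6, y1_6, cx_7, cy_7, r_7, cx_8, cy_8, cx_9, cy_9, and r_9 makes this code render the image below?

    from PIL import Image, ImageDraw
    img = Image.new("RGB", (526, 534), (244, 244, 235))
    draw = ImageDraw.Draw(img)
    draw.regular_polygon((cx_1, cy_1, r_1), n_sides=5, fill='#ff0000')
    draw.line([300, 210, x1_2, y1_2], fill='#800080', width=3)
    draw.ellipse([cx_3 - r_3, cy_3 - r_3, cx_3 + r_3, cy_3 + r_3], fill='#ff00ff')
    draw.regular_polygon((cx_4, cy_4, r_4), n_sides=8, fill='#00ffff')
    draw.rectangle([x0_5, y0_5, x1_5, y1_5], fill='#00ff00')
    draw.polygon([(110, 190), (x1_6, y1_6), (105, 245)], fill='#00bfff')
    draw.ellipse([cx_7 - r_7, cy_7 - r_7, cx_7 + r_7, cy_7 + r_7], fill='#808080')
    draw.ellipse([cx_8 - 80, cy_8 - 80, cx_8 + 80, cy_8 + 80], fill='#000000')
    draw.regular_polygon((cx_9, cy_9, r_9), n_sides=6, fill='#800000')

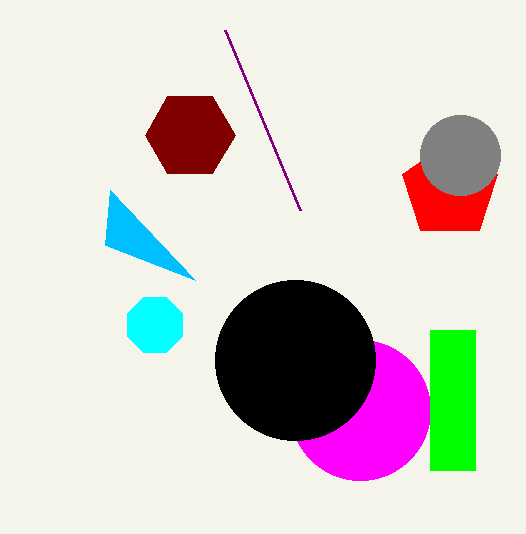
cx_1 = 450, cy_1 = 190, r_1 = 50, x1_2 = 225, y1_2 = 30, cx_3 = 360, cy_3 = 410, r_3 = 70, cx_4 = 155, cy_4 = 325, r_4 = 30, x0_5 = 430, y0_5 = 330, x1_5 = 475, y1_5 = 470, x1_6 = 195, y1_6 = 280, cx_7 = 460, cy_7 = 155, r_7 = 40, cx_8 = 295, cy_8 = 360, cx_9 = 190, cy_9 = 135, r_9 = 45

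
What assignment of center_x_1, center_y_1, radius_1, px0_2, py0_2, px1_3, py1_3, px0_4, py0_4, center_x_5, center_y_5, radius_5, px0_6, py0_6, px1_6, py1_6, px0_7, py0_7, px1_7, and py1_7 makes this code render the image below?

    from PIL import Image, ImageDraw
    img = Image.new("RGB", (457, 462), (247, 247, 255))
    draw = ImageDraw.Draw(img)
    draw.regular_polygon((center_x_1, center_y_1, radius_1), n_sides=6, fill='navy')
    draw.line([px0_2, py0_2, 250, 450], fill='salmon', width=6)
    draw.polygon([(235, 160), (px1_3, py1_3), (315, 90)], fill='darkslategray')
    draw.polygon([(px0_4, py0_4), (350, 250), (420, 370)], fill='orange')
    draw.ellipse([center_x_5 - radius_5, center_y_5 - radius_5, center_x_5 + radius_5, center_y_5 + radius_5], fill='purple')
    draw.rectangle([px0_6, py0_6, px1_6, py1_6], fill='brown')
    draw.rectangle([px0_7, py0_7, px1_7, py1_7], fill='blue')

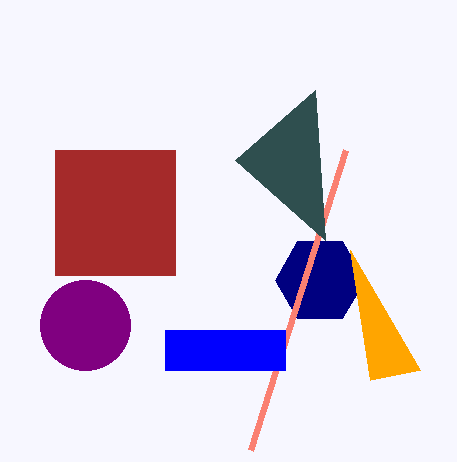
center_x_1 = 320, center_y_1 = 280, radius_1 = 45, px0_2 = 345, py0_2 = 150, px1_3 = 325, py1_3 = 240, px0_4 = 370, py0_4 = 380, center_x_5 = 85, center_y_5 = 325, radius_5 = 45, px0_6 = 55, py0_6 = 150, px1_6 = 175, py1_6 = 275, px0_7 = 165, py0_7 = 330, px1_7 = 285, py1_7 = 370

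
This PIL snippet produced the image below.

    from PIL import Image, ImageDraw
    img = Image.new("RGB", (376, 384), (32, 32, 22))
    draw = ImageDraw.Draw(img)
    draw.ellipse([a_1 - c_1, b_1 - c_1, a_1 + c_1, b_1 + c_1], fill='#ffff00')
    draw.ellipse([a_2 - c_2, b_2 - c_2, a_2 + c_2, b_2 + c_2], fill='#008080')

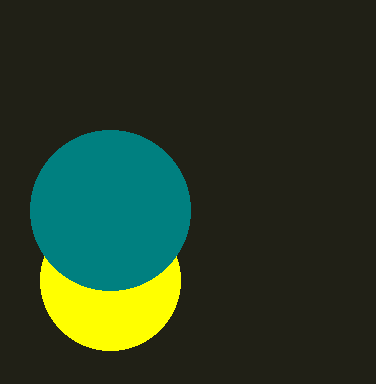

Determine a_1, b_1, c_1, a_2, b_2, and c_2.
a_1 = 110, b_1 = 280, c_1 = 70, a_2 = 110, b_2 = 210, c_2 = 80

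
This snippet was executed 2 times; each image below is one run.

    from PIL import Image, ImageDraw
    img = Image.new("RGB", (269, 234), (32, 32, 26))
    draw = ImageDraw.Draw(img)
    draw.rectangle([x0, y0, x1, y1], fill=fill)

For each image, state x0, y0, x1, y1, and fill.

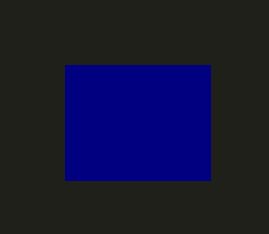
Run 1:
x0 = 65
y0 = 65
x1 = 210
y1 = 180
fill = 'navy'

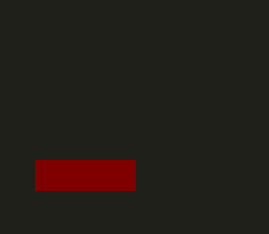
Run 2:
x0 = 35; y0 = 160; x1 = 135; y1 = 190; fill = 'maroon'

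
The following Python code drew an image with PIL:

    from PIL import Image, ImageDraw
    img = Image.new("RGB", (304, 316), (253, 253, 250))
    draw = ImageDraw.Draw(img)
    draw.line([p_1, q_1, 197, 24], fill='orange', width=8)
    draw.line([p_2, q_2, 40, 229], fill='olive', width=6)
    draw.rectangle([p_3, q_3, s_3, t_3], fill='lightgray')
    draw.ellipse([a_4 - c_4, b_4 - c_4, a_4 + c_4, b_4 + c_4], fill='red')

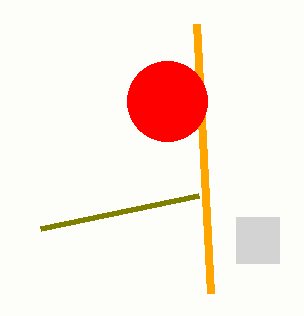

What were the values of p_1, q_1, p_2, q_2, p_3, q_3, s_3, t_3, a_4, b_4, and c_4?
p_1 = 211; q_1 = 293; p_2 = 198; q_2 = 196; p_3 = 236; q_3 = 217; s_3 = 279; t_3 = 263; a_4 = 167; b_4 = 101; c_4 = 40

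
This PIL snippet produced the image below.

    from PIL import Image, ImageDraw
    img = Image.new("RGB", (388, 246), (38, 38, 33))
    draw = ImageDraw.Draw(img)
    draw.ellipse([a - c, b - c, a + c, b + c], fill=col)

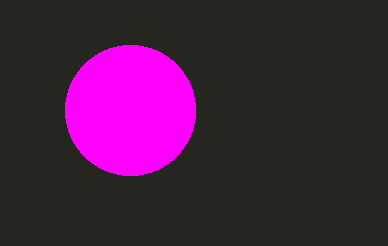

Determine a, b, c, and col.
a = 130, b = 110, c = 65, col = 'magenta'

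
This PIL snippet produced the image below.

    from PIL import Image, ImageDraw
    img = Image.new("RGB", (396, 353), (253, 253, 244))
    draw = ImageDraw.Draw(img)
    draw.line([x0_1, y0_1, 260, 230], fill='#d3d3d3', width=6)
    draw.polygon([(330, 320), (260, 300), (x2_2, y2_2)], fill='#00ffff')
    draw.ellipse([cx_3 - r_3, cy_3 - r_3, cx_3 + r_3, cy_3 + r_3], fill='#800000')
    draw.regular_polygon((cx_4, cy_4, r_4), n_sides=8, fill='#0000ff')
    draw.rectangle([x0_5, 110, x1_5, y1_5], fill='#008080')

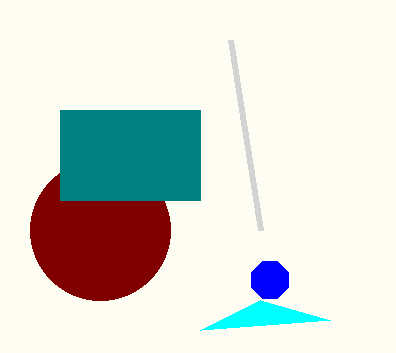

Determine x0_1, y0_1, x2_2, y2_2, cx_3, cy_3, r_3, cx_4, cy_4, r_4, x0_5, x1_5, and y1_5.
x0_1 = 230
y0_1 = 40
x2_2 = 200
y2_2 = 330
cx_3 = 100
cy_3 = 230
r_3 = 70
cx_4 = 270
cy_4 = 280
r_4 = 20
x0_5 = 60
x1_5 = 200
y1_5 = 200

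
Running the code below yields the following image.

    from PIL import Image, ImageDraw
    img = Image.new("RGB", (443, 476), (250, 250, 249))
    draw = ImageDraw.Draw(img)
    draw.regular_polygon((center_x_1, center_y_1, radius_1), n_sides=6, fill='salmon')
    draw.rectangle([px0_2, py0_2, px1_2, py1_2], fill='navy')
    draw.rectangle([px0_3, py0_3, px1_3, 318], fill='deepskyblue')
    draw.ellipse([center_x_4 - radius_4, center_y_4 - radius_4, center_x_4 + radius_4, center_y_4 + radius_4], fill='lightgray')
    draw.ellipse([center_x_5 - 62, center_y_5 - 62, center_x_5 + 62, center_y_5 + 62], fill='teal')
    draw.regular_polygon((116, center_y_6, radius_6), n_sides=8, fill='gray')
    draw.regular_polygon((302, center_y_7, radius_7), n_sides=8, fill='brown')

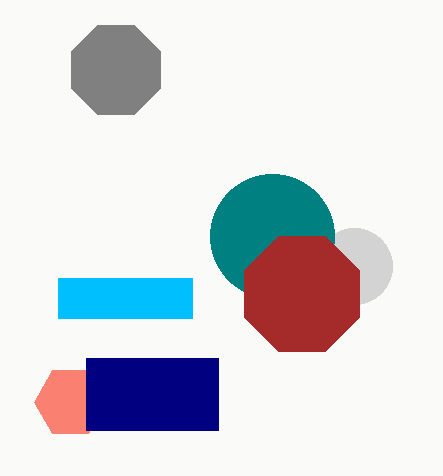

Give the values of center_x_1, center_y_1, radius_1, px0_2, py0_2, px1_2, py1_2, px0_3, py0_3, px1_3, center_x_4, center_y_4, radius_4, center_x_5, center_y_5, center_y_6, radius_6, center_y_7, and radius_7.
center_x_1 = 70; center_y_1 = 402; radius_1 = 36; px0_2 = 86; py0_2 = 358; px1_2 = 218; py1_2 = 430; px0_3 = 58; py0_3 = 278; px1_3 = 192; center_x_4 = 354; center_y_4 = 266; radius_4 = 38; center_x_5 = 272; center_y_5 = 236; center_y_6 = 70; radius_6 = 48; center_y_7 = 294; radius_7 = 62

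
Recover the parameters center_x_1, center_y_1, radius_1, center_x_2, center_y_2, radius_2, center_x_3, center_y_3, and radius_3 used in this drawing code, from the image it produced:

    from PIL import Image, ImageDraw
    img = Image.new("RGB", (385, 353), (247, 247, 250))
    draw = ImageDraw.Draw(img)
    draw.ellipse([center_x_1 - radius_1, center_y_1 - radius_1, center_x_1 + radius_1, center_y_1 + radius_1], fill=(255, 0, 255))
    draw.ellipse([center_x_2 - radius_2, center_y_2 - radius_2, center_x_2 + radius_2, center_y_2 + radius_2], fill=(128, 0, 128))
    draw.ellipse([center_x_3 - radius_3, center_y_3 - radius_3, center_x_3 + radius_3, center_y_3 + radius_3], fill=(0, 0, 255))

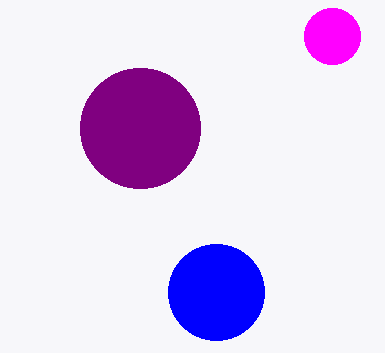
center_x_1 = 332
center_y_1 = 36
radius_1 = 28
center_x_2 = 140
center_y_2 = 128
radius_2 = 60
center_x_3 = 216
center_y_3 = 292
radius_3 = 48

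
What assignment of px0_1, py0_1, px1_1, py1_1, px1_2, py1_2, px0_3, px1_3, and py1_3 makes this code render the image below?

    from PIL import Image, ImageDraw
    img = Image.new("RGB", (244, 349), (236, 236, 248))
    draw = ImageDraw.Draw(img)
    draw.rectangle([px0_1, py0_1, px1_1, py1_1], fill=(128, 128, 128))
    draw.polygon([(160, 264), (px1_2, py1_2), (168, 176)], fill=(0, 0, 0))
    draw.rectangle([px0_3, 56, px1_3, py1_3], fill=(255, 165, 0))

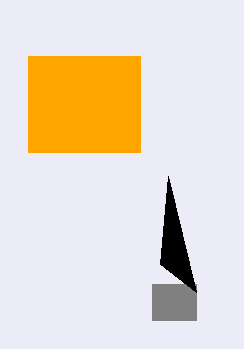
px0_1 = 152; py0_1 = 284; px1_1 = 196; py1_1 = 320; px1_2 = 196; py1_2 = 292; px0_3 = 28; px1_3 = 140; py1_3 = 152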